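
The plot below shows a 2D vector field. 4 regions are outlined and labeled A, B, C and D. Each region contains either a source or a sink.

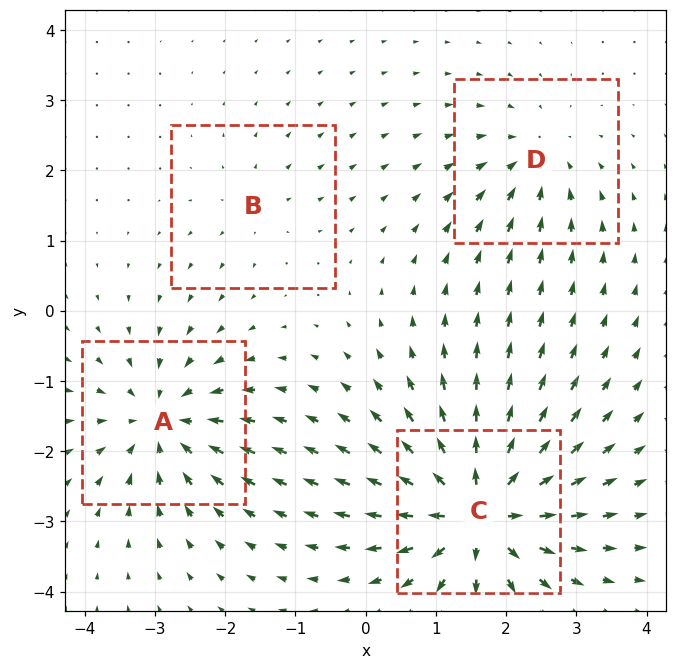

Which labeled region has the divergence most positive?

Divergence at each region's feature centre — A: about -6, B: about +2, C: about +9, D: about -4. Region C is most positive.

C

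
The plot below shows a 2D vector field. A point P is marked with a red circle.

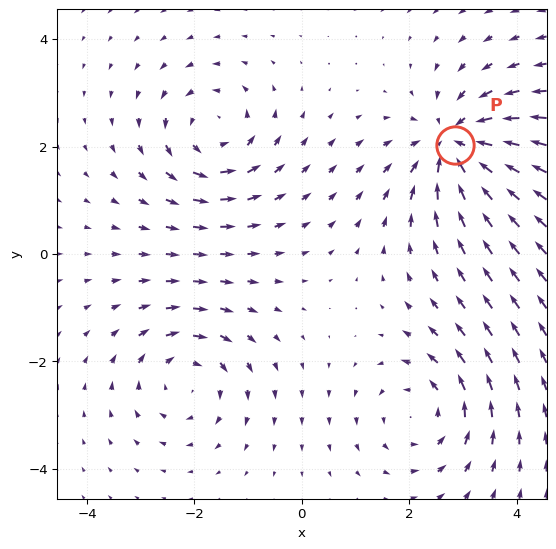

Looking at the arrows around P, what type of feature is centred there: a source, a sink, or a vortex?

sink

At P (2.9, 2.0) the arrows converge inward. Divergence about -4, curl ≈0 — negative divergence with near-zero curl is a sink.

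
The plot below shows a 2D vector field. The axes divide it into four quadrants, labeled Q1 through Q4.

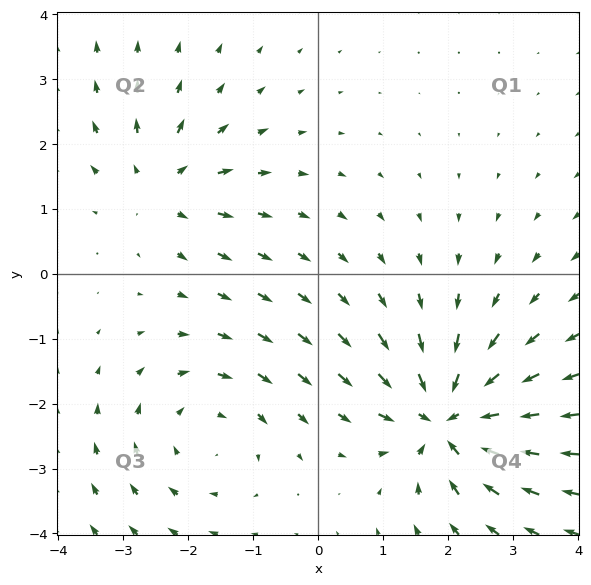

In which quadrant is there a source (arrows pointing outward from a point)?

Q2

The source sits at approximately (-2.4, 1.4), which lies in quadrant Q2. The divergence there is about +4, positive as expected for a source.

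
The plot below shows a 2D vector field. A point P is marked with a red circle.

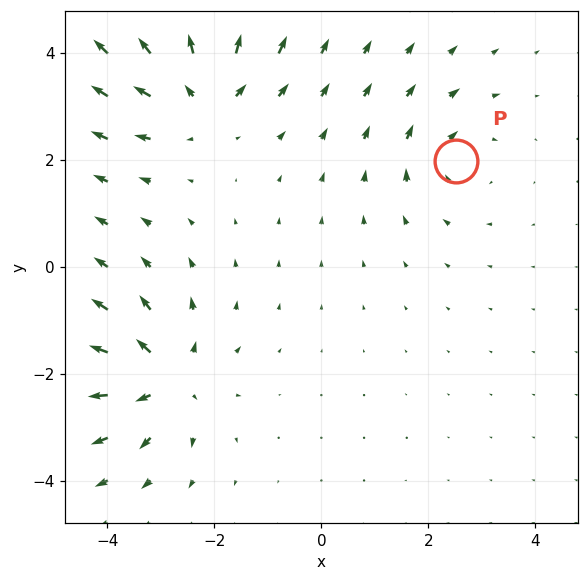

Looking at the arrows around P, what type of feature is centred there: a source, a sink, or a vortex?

At P (2.5, 2.0) the arrows circulate clockwise. Divergence ≈0, curl about -3 — near-zero divergence with nonzero curl is a vortex.

vortex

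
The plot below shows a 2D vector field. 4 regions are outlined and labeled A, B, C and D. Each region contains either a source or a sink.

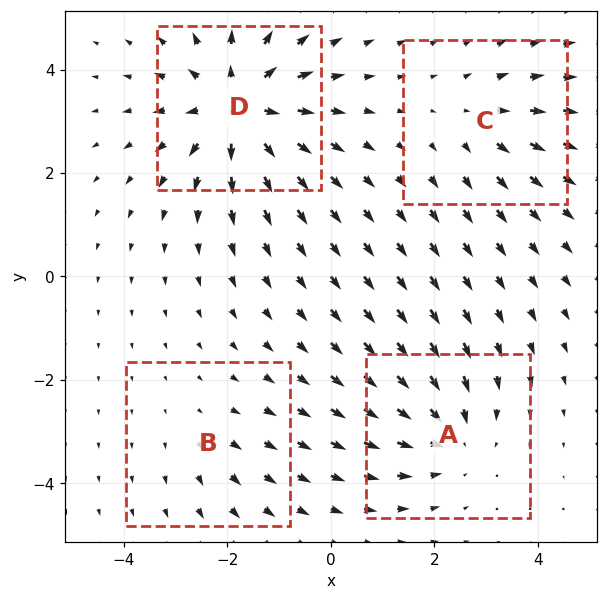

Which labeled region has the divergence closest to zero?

B

Divergence at each region's feature centre — A: about -4, B: about +2, C: about +3, D: about +7. Region B is closest to zero.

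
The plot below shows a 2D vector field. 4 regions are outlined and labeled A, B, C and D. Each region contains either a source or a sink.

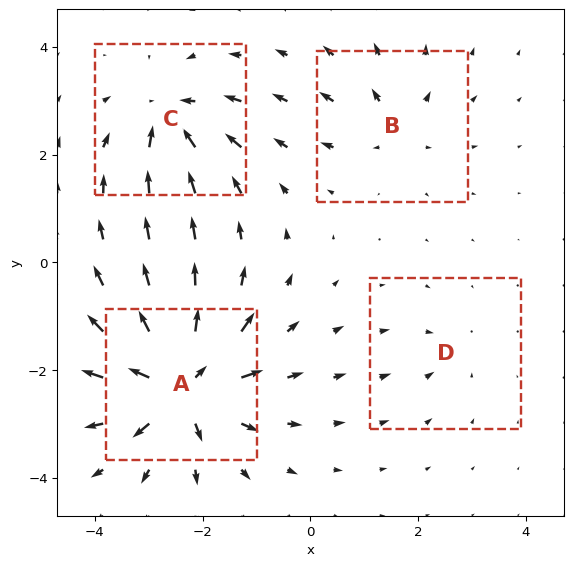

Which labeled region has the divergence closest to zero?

Divergence at each region's feature centre — A: about +9, B: about +4, C: about -6, D: about -2. Region D is closest to zero.

D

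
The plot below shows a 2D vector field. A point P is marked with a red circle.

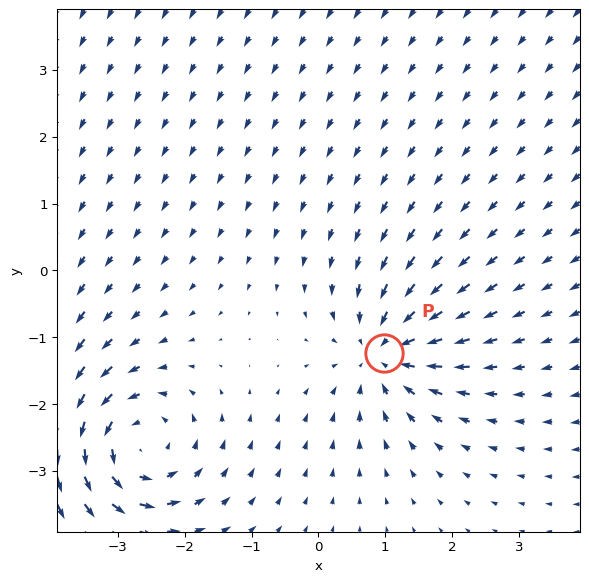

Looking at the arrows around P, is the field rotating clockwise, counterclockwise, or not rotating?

Near P at (1.0, -1.2) the arrows show no circulation. The curl there is ≈0.

not rotating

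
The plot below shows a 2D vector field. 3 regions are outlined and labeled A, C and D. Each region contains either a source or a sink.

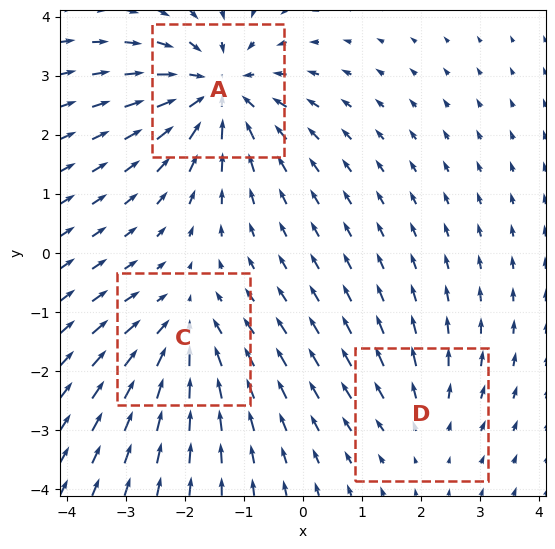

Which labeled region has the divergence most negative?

A

Divergence at each region's feature centre — A: about -5, C: about -3, D: about +2. Region A is most negative.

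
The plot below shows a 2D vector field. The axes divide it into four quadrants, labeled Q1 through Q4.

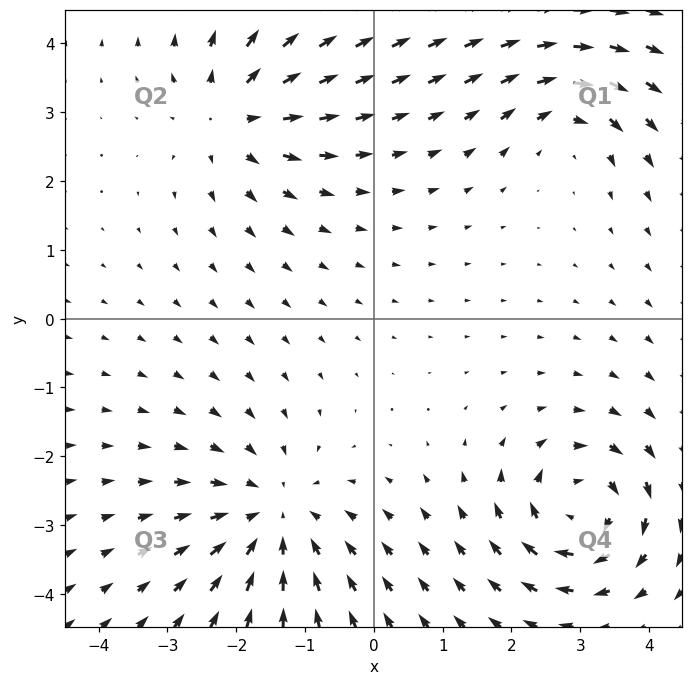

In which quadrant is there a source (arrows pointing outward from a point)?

Q2

The source sits at approximately (-2.1, 2.9), which lies in quadrant Q2. The divergence there is about +4, positive as expected for a source.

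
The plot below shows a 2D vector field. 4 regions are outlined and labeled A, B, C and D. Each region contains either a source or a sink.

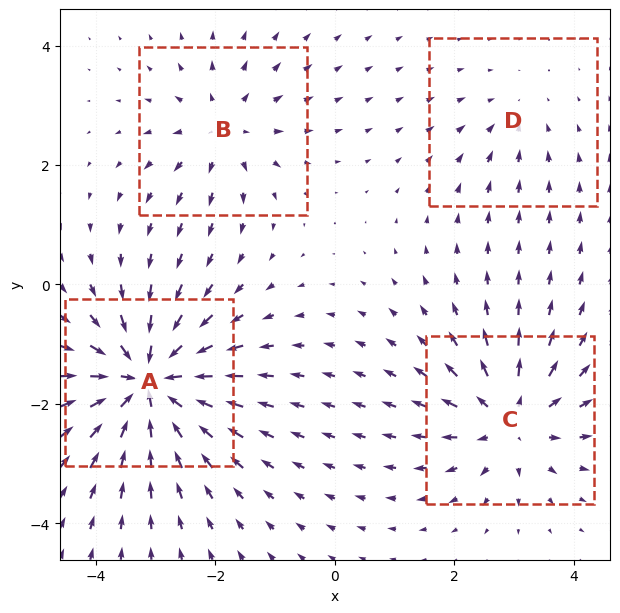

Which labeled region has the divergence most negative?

Divergence at each region's feature centre — A: about -8, B: about +4, C: about +6, D: about -2. Region A is most negative.

A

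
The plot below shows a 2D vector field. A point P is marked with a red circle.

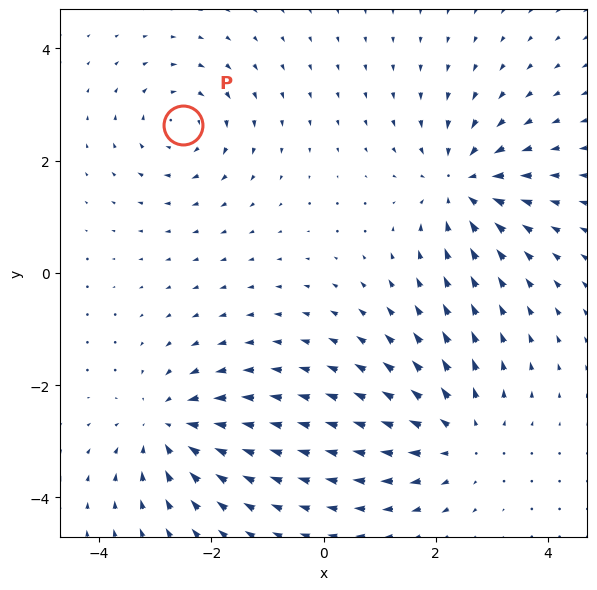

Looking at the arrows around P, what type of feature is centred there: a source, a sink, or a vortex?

At P (-2.5, 2.6) the arrows circulate clockwise. Divergence ≈0, curl about -4 — near-zero divergence with nonzero curl is a vortex.

vortex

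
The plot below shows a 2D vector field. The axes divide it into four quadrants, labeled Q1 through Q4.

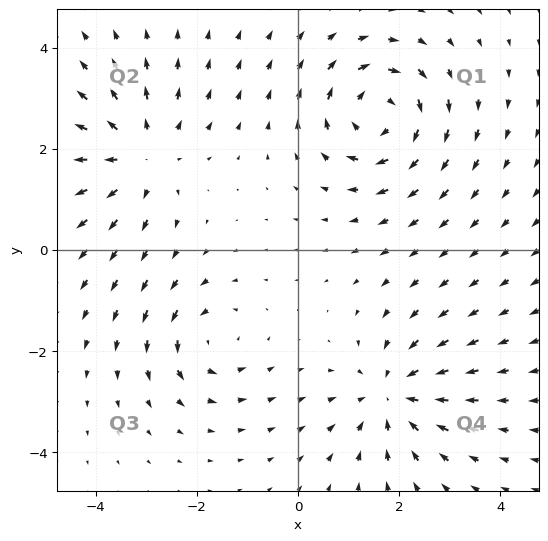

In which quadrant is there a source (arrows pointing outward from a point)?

Q2

The source sits at approximately (-3.1, 1.8), which lies in quadrant Q2. The divergence there is about +4, positive as expected for a source.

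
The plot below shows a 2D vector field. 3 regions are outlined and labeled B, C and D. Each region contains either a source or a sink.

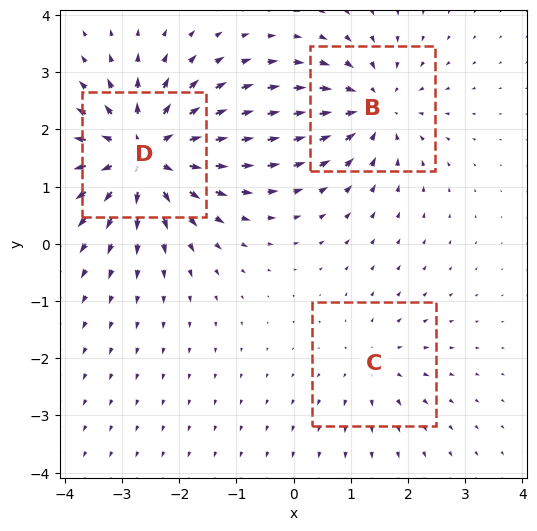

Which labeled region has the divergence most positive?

D

Divergence at each region's feature centre — B: about -4, C: about +2, D: about +6. Region D is most positive.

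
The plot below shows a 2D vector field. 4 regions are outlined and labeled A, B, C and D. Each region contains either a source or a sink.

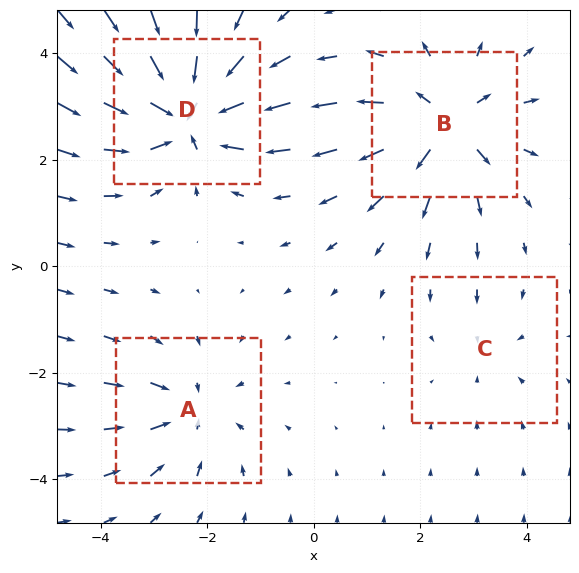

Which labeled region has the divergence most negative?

Divergence at each region's feature centre — A: about -4, B: about +5, C: about -2, D: about -7. Region D is most negative.

D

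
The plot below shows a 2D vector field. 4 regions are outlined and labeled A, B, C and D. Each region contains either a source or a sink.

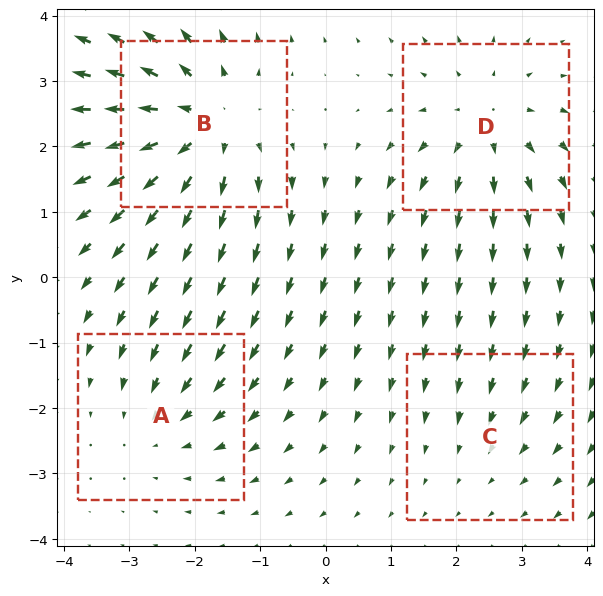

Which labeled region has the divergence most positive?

Divergence at each region's feature centre — A: about -3, B: about +6, C: about -2, D: about +4. Region B is most positive.

B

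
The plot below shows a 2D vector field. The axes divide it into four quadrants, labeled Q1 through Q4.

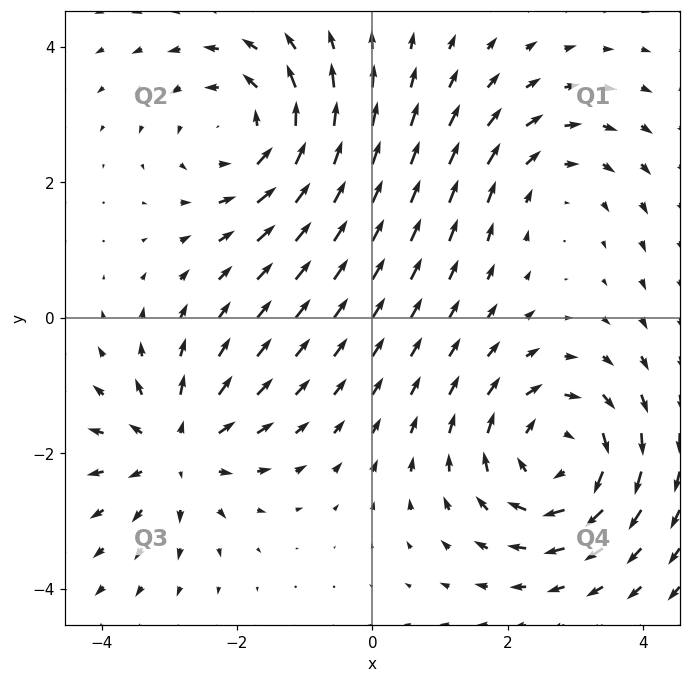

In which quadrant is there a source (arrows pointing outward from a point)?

The source sits at approximately (-2.9, -1.9), which lies in quadrant Q3. The divergence there is about +4, positive as expected for a source.

Q3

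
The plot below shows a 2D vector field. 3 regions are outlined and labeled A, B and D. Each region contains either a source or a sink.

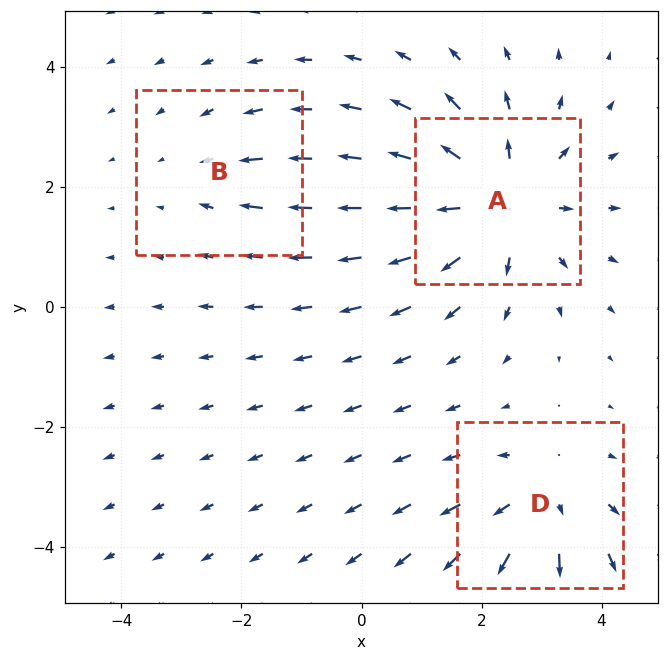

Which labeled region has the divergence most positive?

Divergence at each region's feature centre — A: about +5, B: about -2, D: about +3. Region A is most positive.

A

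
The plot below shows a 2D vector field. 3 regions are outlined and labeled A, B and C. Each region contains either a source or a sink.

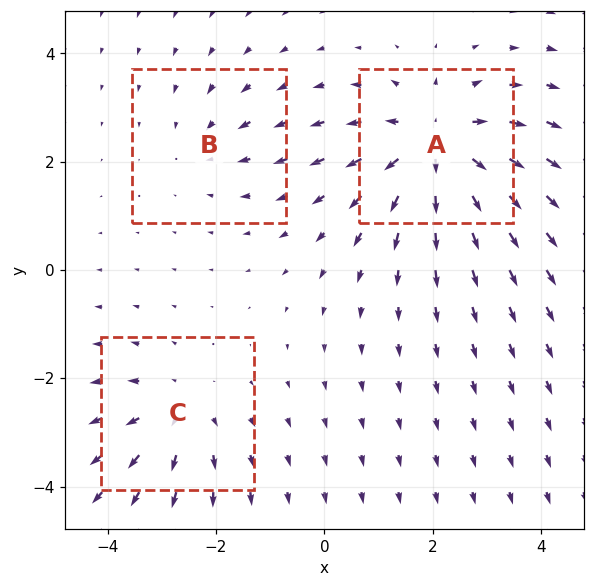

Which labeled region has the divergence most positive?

Divergence at each region's feature centre — A: about +5, B: about -2, C: about +3. Region A is most positive.

A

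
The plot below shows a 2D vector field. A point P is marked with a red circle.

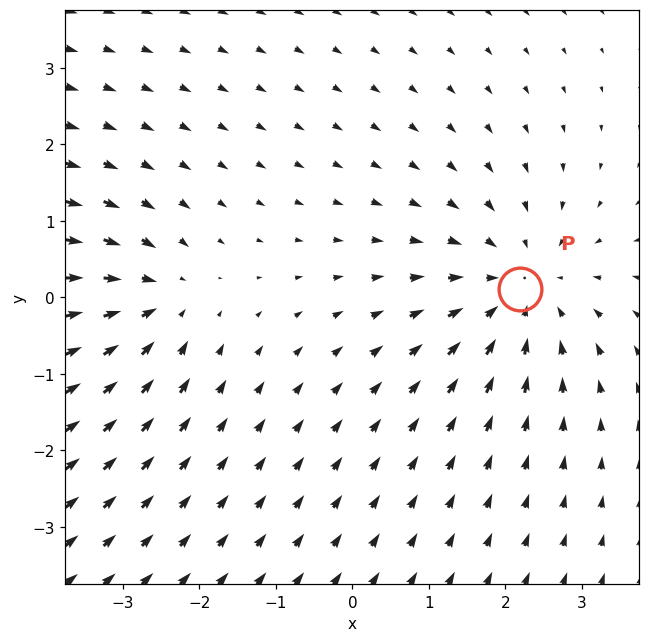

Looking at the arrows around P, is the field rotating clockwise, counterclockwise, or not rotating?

not rotating

Near P at (2.2, 0.1) the arrows show no circulation. The curl there is ≈0.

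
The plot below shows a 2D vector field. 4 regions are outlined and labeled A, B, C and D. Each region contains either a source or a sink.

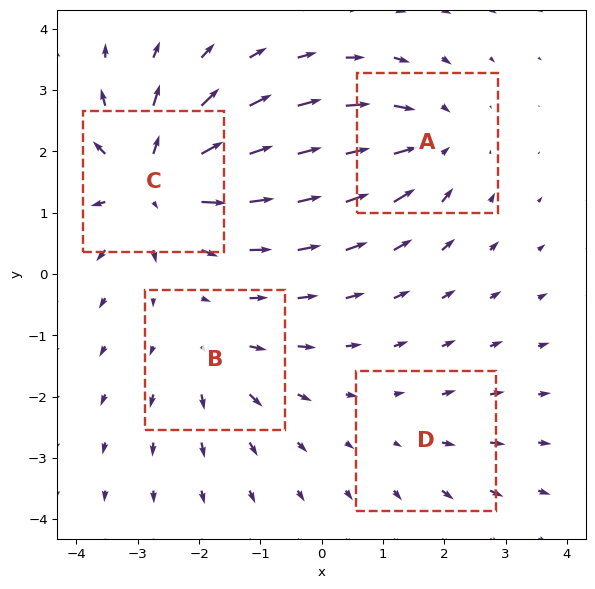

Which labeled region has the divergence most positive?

Divergence at each region's feature centre — A: about -5, B: about +3, C: about +7, D: about +2. Region C is most positive.

C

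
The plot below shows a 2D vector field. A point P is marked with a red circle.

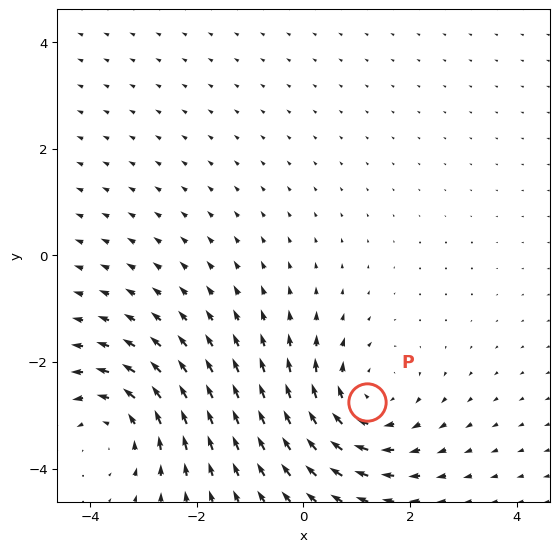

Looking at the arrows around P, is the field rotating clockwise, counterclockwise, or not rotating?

Near P at (1.2, -2.7) the arrows circulate clockwise. The curl (z-component) there is about -3; negative curl means clockwise rotation.

clockwise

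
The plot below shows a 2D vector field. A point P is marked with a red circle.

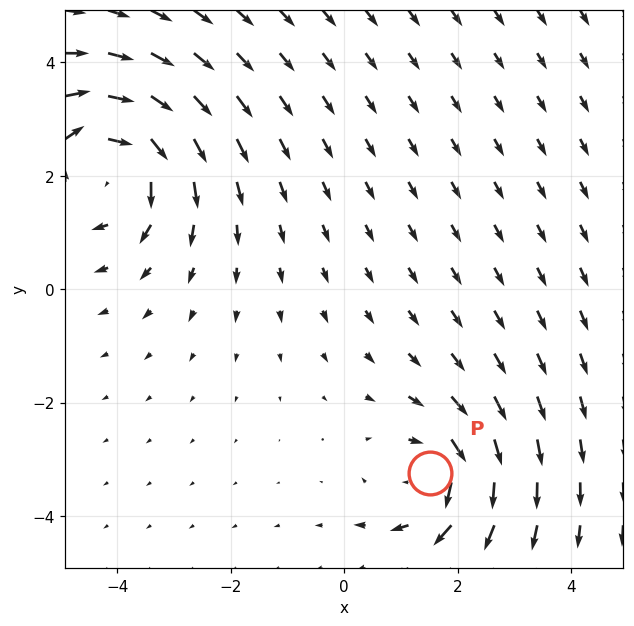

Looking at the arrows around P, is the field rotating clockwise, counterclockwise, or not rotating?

Near P at (1.5, -3.2) the arrows circulate clockwise. The curl (z-component) there is about -4; negative curl means clockwise rotation.

clockwise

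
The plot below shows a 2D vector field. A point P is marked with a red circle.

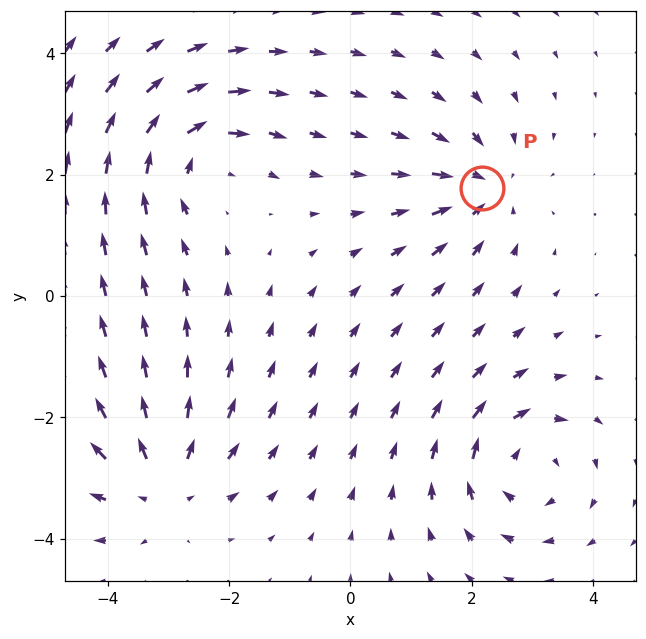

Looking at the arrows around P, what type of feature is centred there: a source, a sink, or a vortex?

At P (2.2, 1.8) the arrows converge inward. Divergence about -5, curl ≈0 — negative divergence with near-zero curl is a sink.

sink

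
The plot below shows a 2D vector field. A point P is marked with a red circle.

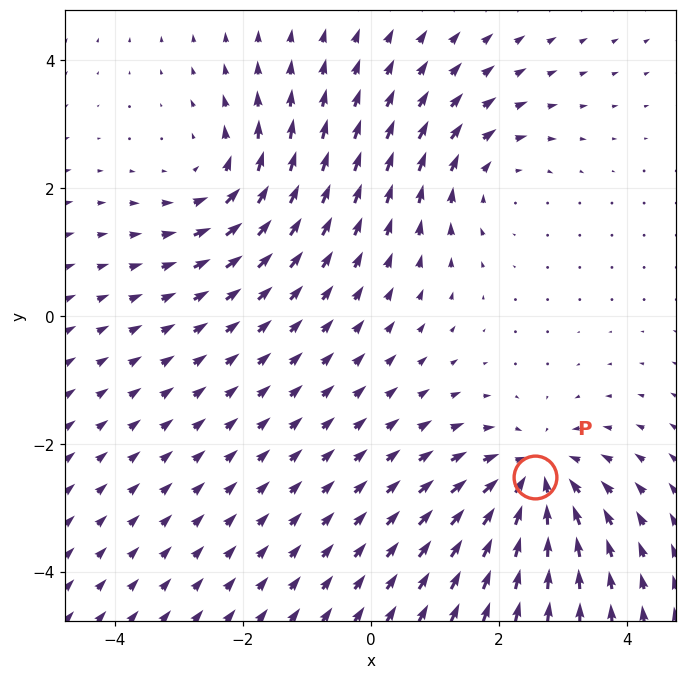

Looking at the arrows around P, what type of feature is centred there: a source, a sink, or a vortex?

sink

At P (2.6, -2.5) the arrows converge inward. Divergence about -4, curl ≈0 — negative divergence with near-zero curl is a sink.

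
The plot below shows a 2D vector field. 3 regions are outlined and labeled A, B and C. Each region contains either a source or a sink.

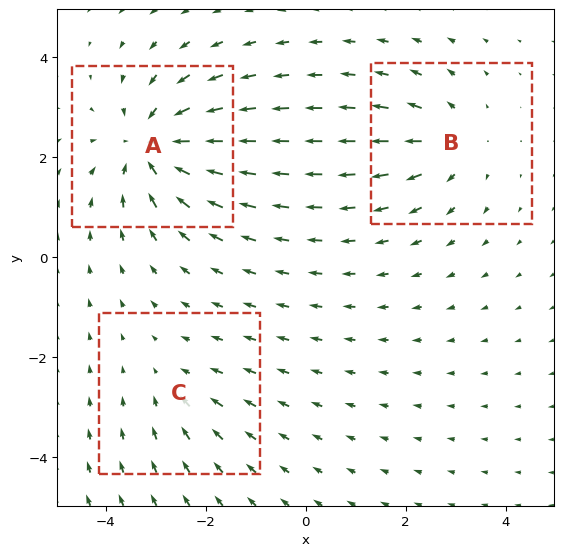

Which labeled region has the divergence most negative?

A

Divergence at each region's feature centre — A: about -5, B: about +3, C: about -2. Region A is most negative.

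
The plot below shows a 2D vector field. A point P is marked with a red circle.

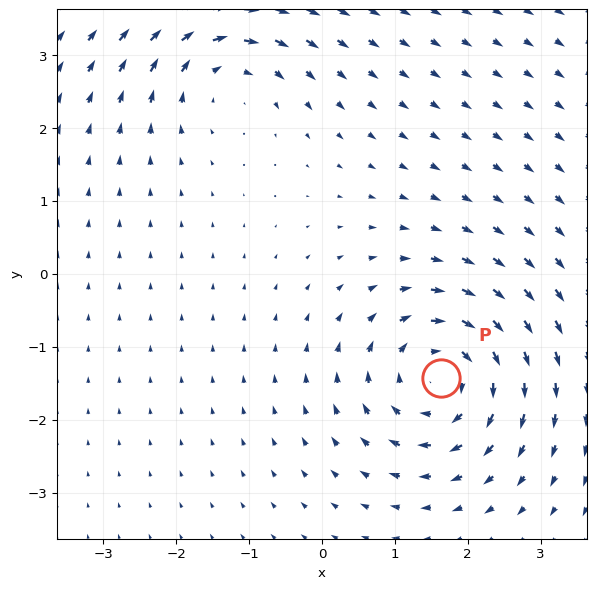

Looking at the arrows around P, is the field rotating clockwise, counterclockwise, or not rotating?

Near P at (1.6, -1.4) the arrows circulate clockwise. The curl (z-component) there is about -6; negative curl means clockwise rotation.

clockwise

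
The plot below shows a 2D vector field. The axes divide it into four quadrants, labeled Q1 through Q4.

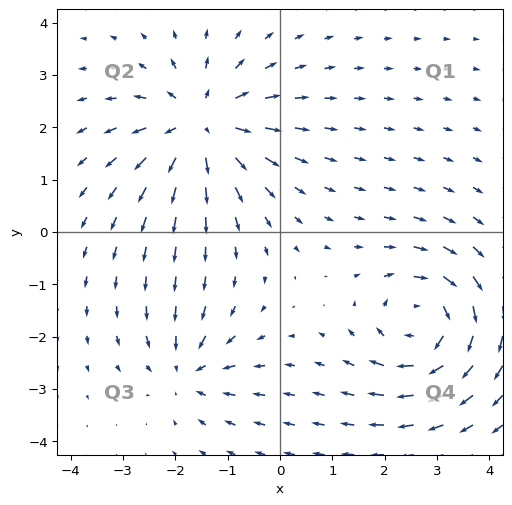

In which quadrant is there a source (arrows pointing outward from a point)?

The source sits at approximately (-1.5, 2.1), which lies in quadrant Q2. The divergence there is about +5, positive as expected for a source.

Q2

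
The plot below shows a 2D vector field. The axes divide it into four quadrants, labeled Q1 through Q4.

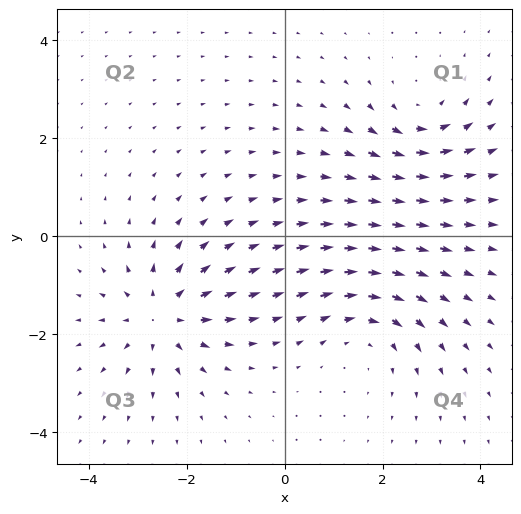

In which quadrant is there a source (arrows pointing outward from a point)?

Q3

The source sits at approximately (-2.5, -1.6), which lies in quadrant Q3. The divergence there is about +5, positive as expected for a source.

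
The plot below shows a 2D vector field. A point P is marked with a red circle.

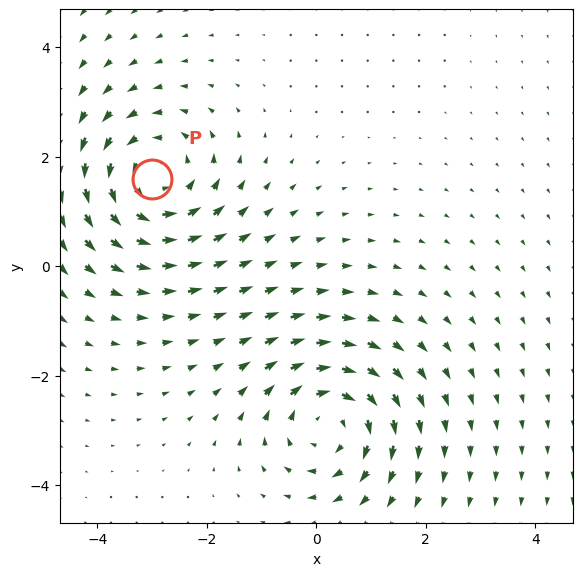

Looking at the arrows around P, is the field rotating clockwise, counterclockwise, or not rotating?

Near P at (-3.0, 1.6) the arrows circulate counterclockwise. The curl (z-component) there is about +3; positive curl means counterclockwise rotation.

counterclockwise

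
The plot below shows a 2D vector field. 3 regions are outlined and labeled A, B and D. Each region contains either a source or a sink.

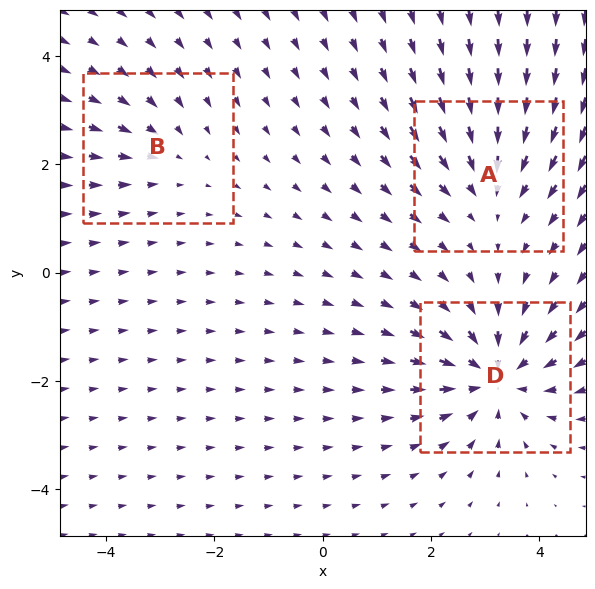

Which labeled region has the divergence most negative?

D

Divergence at each region's feature centre — A: about -3, B: about -2, D: about -5. Region D is most negative.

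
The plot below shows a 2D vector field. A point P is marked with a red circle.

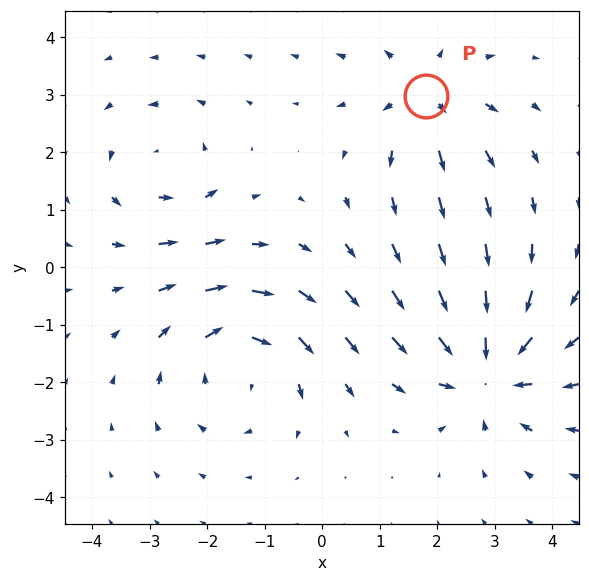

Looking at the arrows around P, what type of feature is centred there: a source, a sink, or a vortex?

At P (1.8, 3.0) the arrows spread outward. Divergence about +4, curl ≈0 — positive divergence with near-zero curl is a source.

source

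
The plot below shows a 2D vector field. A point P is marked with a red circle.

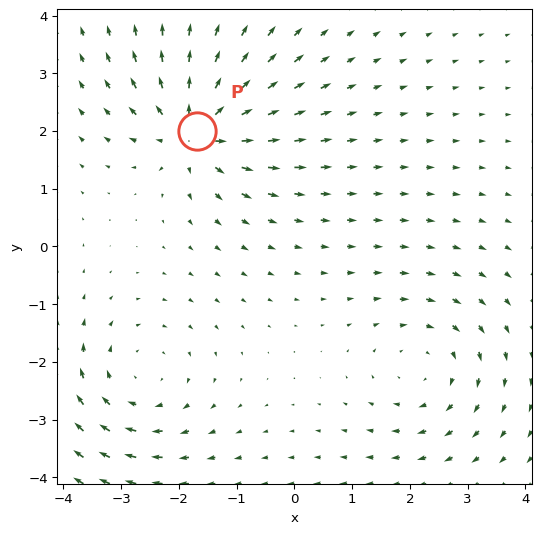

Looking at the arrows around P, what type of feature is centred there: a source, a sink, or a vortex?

source

At P (-1.7, 2.0) the arrows spread outward. Divergence about +7, curl ≈0 — positive divergence with near-zero curl is a source.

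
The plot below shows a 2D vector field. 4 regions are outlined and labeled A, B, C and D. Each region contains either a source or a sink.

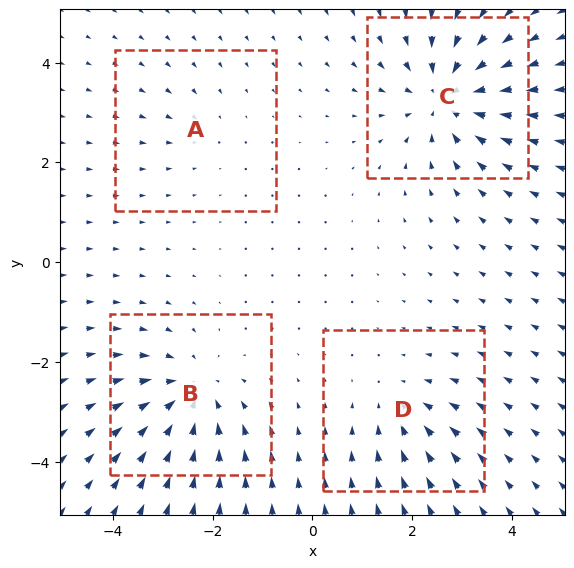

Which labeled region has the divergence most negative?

Divergence at each region's feature centre — A: about -2, B: about -5, C: about -6, D: about -3. Region C is most negative.

C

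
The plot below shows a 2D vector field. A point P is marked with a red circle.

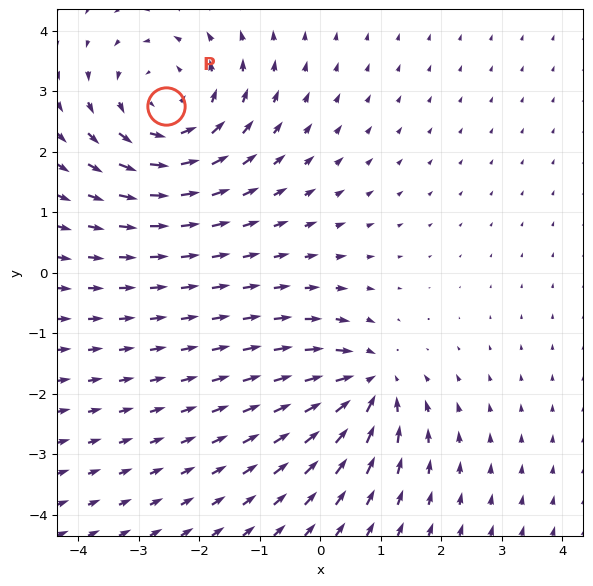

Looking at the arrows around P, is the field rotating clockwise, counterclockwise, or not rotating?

Near P at (-2.6, 2.7) the arrows circulate counterclockwise. The curl (z-component) there is about +4; positive curl means counterclockwise rotation.

counterclockwise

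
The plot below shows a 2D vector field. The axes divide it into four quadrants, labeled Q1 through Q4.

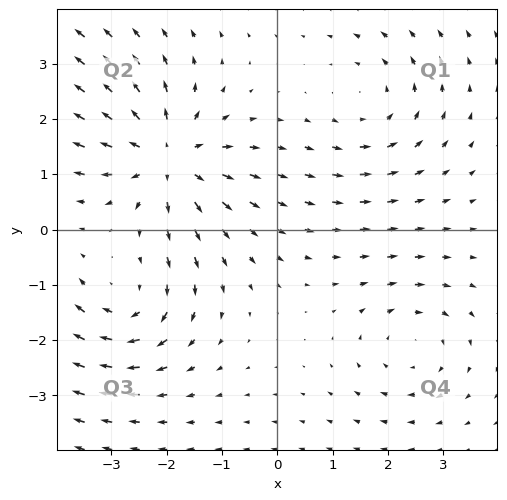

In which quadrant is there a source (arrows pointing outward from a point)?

The source sits at approximately (-2.0, 1.3), which lies in quadrant Q2. The divergence there is about +4, positive as expected for a source.

Q2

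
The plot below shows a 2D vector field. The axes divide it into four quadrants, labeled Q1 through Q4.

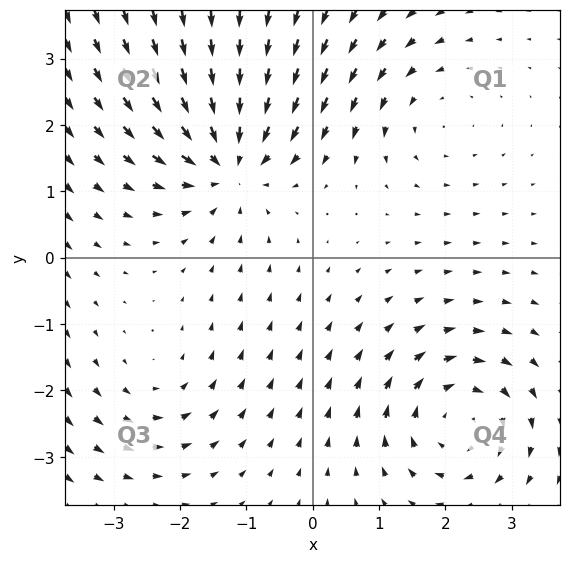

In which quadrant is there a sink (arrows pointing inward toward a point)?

Q2

The sink sits at approximately (-1.3, 1.4), which lies in quadrant Q2. The divergence there is about -6, negative as expected for a sink.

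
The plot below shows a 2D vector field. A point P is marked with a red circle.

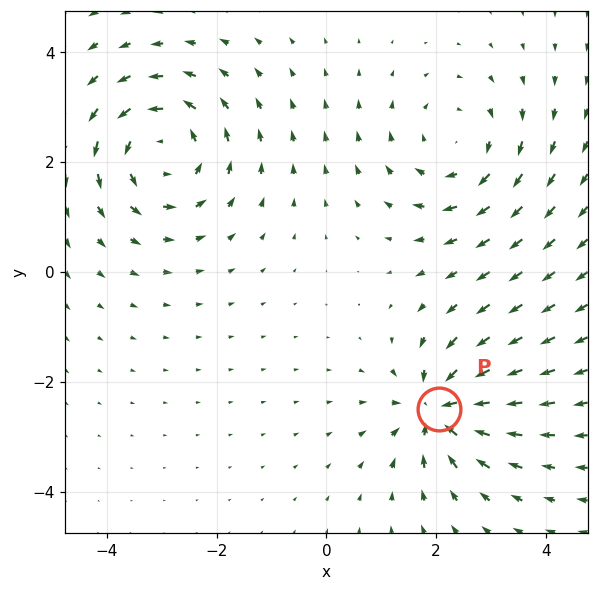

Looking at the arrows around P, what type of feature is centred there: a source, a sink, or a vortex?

sink

At P (2.1, -2.5) the arrows converge inward. Divergence about -4, curl ≈0 — negative divergence with near-zero curl is a sink.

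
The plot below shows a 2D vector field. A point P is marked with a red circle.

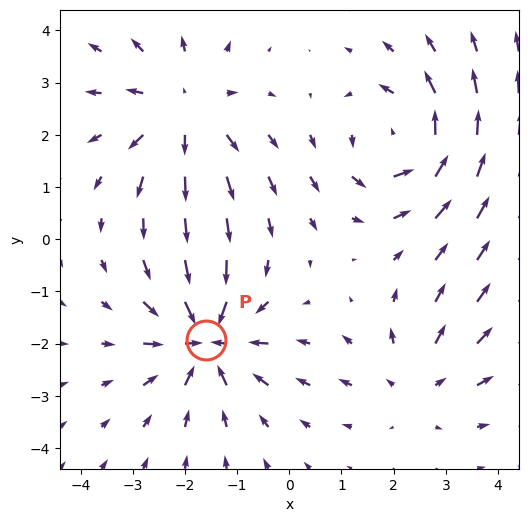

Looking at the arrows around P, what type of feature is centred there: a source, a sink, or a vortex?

sink

At P (-1.6, -1.9) the arrows converge inward. Divergence about -6, curl ≈0 — negative divergence with near-zero curl is a sink.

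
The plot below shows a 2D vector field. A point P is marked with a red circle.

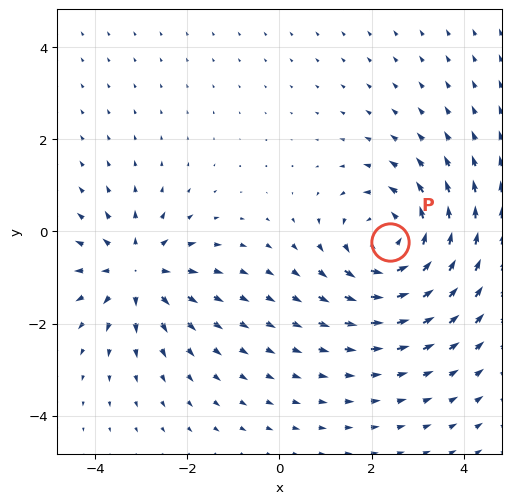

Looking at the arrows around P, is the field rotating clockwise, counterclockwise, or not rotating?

Near P at (2.4, -0.2) the arrows circulate counterclockwise. The curl (z-component) there is about +4; positive curl means counterclockwise rotation.

counterclockwise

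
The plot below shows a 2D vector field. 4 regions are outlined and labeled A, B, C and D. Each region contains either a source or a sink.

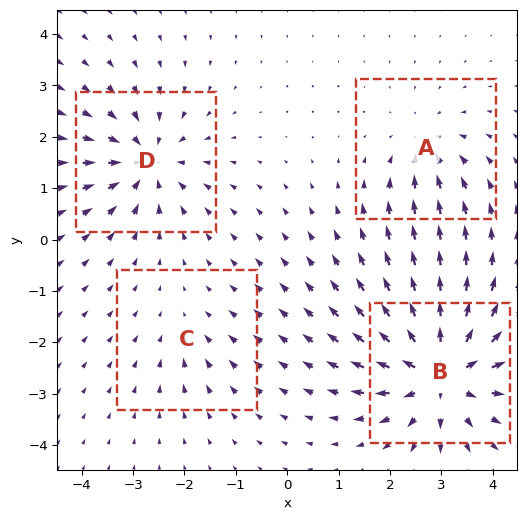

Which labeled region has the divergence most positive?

Divergence at each region's feature centre — A: about -4, B: about +8, C: about -2, D: about -6. Region B is most positive.

B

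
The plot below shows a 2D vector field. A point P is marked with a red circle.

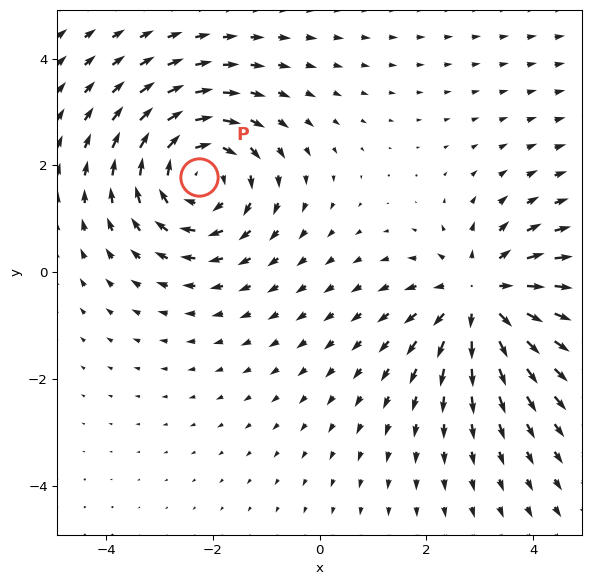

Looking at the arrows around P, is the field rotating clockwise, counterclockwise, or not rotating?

Near P at (-2.3, 1.8) the arrows circulate clockwise. The curl (z-component) there is about -2; negative curl means clockwise rotation.

clockwise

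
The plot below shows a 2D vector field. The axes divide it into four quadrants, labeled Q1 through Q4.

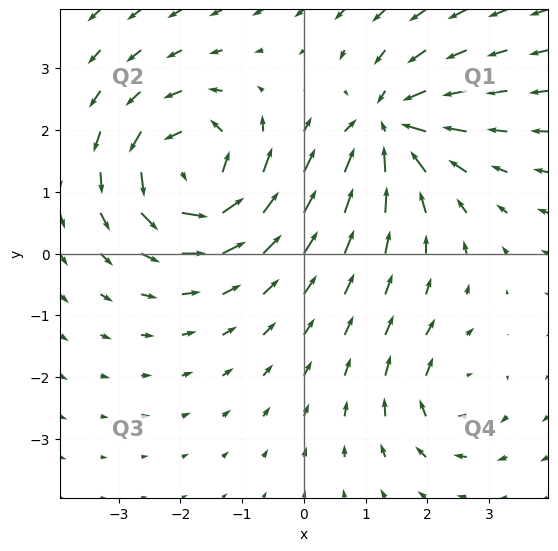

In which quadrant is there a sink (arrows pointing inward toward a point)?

Q1

The sink sits at approximately (1.4, 2.0), which lies in quadrant Q1. The divergence there is about -6, negative as expected for a sink.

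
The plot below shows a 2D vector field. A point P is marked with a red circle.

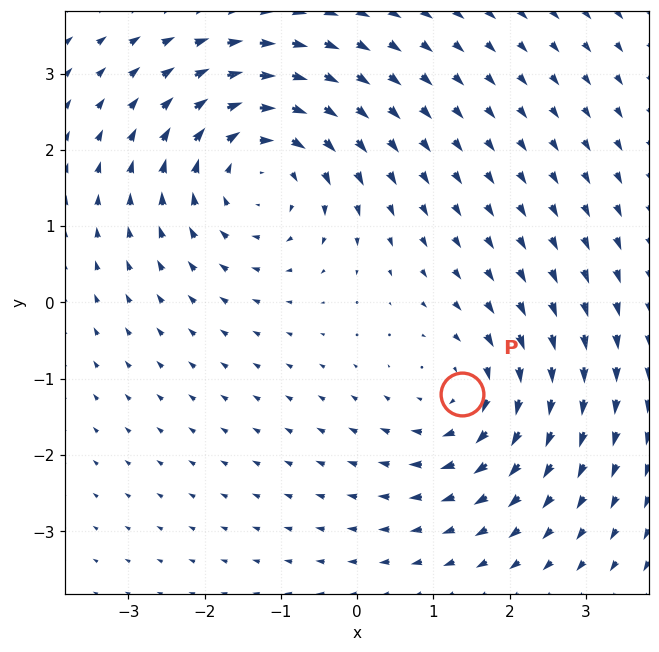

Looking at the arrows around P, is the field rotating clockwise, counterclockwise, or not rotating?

Near P at (1.4, -1.2) the arrows circulate clockwise. The curl (z-component) there is about -3; negative curl means clockwise rotation.

clockwise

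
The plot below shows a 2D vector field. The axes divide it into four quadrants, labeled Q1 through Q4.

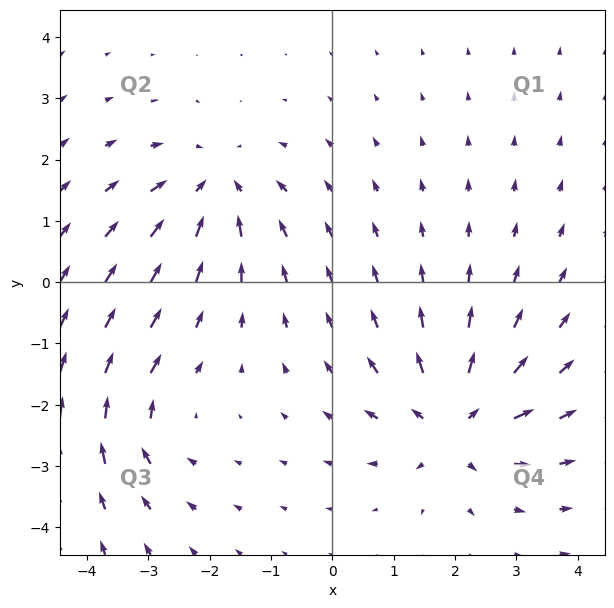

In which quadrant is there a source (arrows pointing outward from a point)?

Q4

The source sits at approximately (2.0, -2.3), which lies in quadrant Q4. The divergence there is about +5, positive as expected for a source.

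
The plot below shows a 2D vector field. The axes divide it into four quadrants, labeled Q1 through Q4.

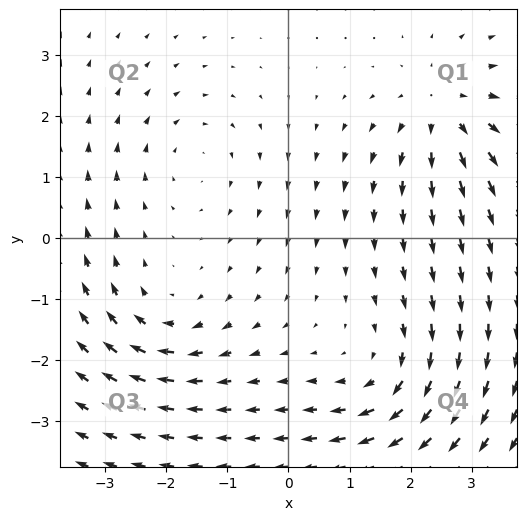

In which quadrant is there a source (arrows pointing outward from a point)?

Q1

The source sits at approximately (2.5, 2.1), which lies in quadrant Q1. The divergence there is about +5, positive as expected for a source.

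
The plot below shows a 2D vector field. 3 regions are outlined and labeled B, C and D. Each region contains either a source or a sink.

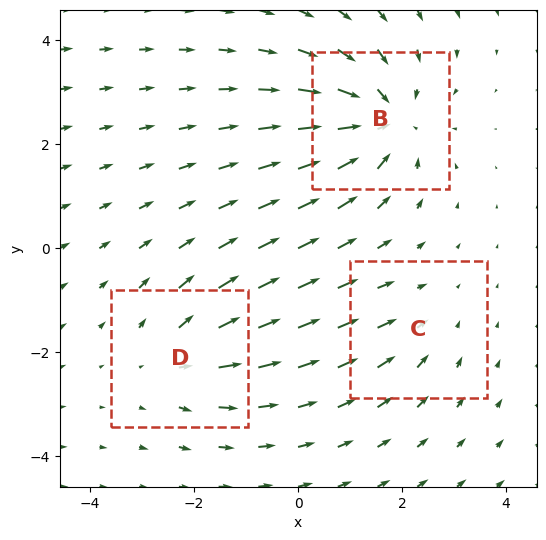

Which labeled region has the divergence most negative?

Divergence at each region's feature centre — B: about -5, C: about -2, D: about +3. Region B is most negative.

B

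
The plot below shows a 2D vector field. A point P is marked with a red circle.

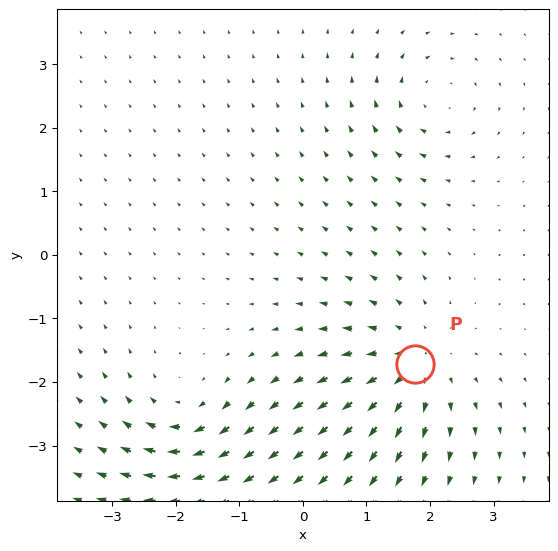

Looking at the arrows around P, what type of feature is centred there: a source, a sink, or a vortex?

source

At P (1.8, -1.7) the arrows spread outward. Divergence about +5, curl ≈0 — positive divergence with near-zero curl is a source.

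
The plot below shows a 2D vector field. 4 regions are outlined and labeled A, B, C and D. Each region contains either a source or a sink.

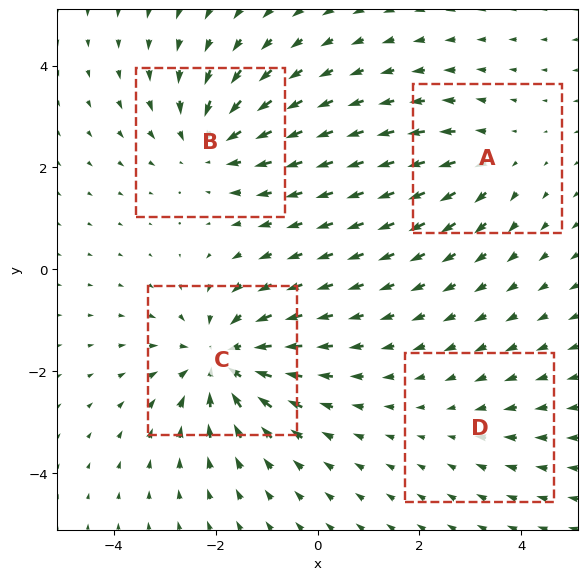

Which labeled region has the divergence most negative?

Divergence at each region's feature centre — A: about +3, B: about -5, C: about -6, D: about -2. Region C is most negative.

C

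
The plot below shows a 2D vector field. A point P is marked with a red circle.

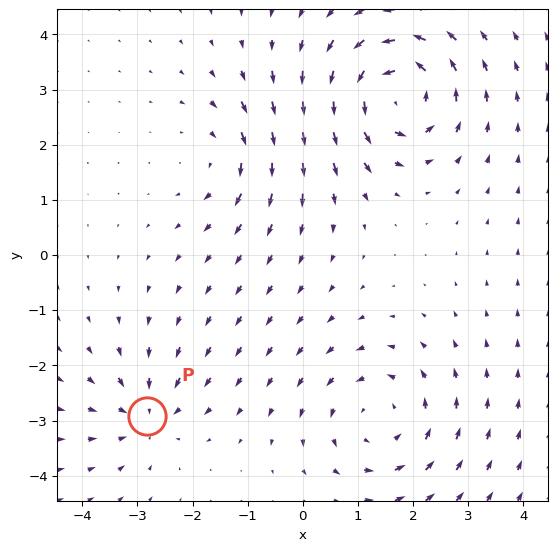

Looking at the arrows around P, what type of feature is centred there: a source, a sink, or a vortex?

sink

At P (-2.8, -2.9) the arrows converge inward. Divergence about -4, curl ≈0 — negative divergence with near-zero curl is a sink.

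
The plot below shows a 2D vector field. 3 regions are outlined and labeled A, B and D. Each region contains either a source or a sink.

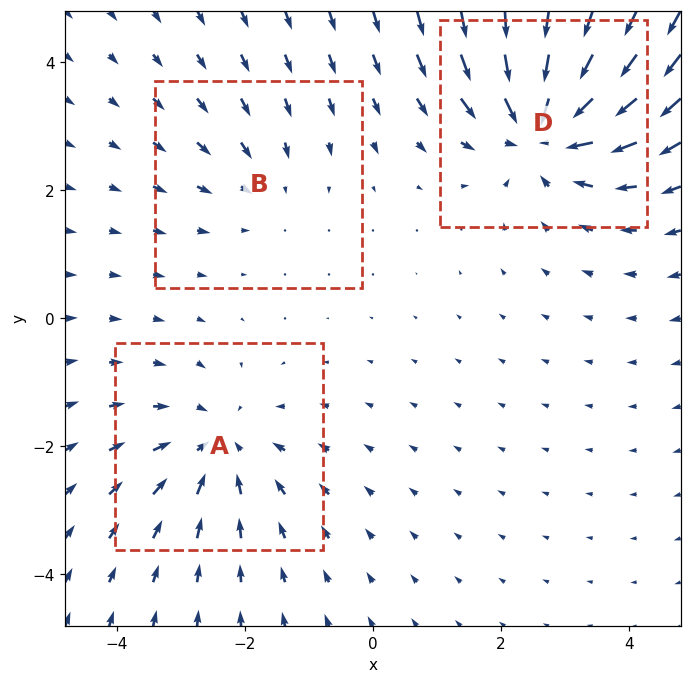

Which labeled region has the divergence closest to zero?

B

Divergence at each region's feature centre — A: about -3, B: about -2, D: about -5. Region B is closest to zero.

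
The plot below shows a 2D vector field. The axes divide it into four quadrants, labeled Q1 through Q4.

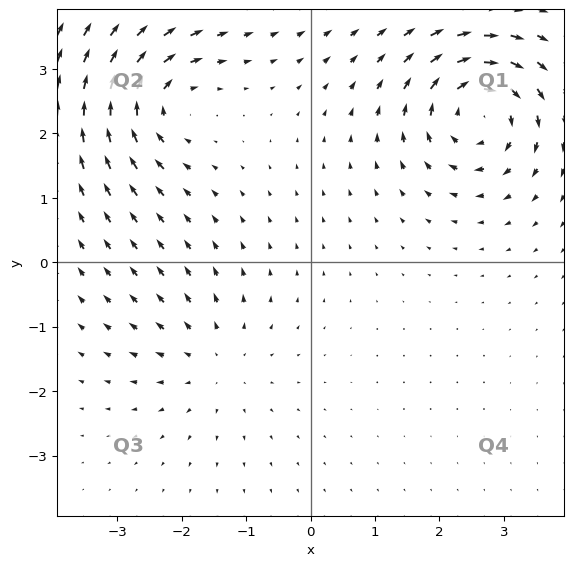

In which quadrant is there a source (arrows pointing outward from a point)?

Q3

The source sits at approximately (-1.5, -1.5), which lies in quadrant Q3. The divergence there is about +3, positive as expected for a source.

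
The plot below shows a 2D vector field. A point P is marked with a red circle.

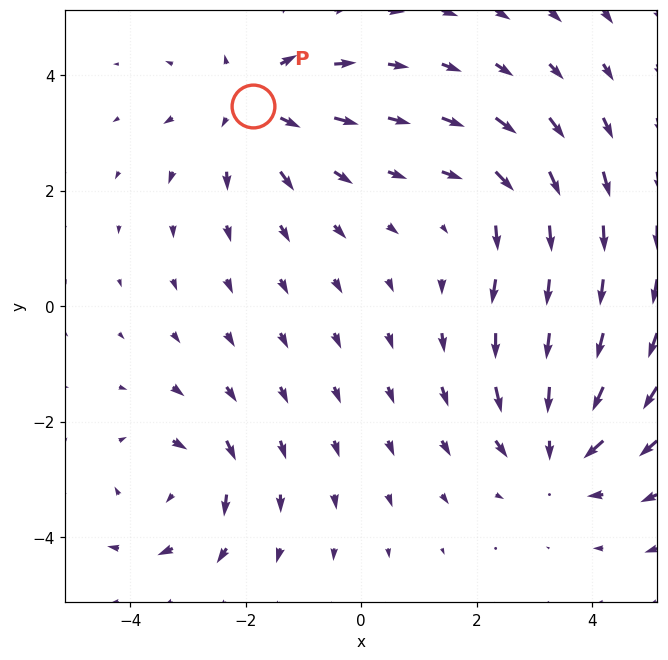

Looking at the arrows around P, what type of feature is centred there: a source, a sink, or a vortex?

At P (-1.9, 3.5) the arrows spread outward. Divergence about +4, curl ≈0 — positive divergence with near-zero curl is a source.

source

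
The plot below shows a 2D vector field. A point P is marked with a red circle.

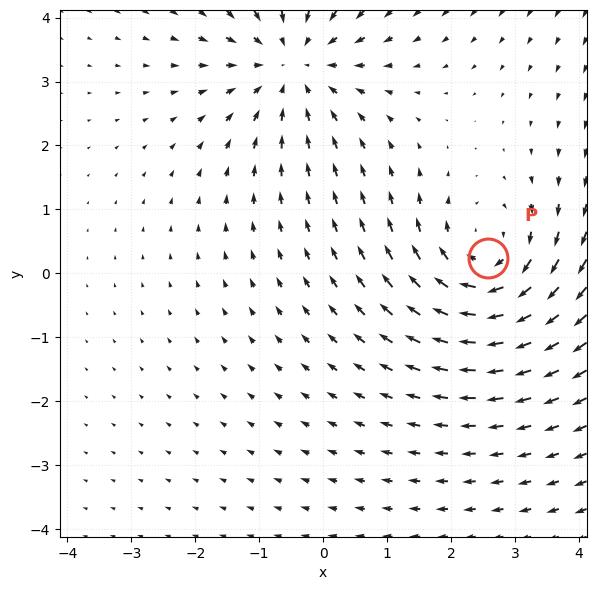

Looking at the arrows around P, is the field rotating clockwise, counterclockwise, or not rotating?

Near P at (2.6, 0.2) the arrows circulate clockwise. The curl (z-component) there is about -3; negative curl means clockwise rotation.

clockwise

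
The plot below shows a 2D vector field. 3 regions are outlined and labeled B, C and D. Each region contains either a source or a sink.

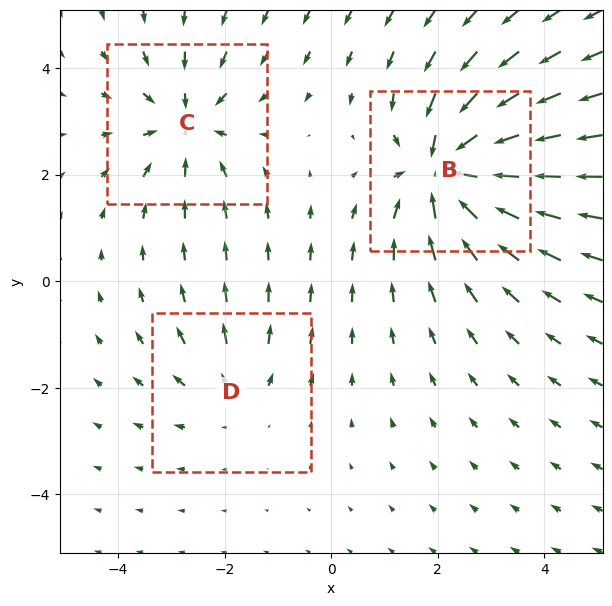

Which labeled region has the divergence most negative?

B

Divergence at each region's feature centre — B: about -5, C: about -3, D: about +2. Region B is most negative.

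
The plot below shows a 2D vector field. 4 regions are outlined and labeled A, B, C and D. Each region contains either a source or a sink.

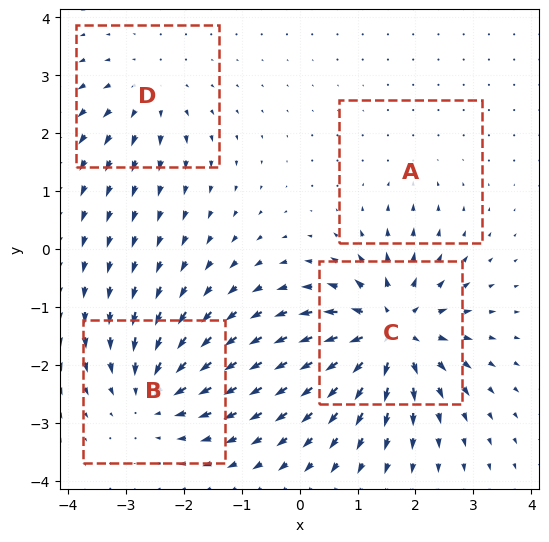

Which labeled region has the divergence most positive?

C

Divergence at each region's feature centre — A: about -2, B: about -5, C: about +8, D: about +4. Region C is most positive.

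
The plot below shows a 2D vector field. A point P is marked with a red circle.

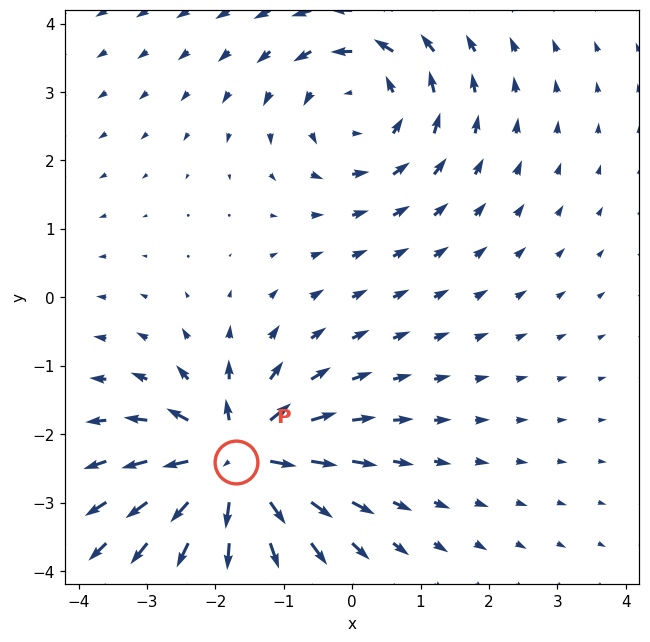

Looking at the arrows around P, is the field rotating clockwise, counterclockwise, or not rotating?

Near P at (-1.7, -2.4) the arrows show no circulation. The curl there is ≈0.

not rotating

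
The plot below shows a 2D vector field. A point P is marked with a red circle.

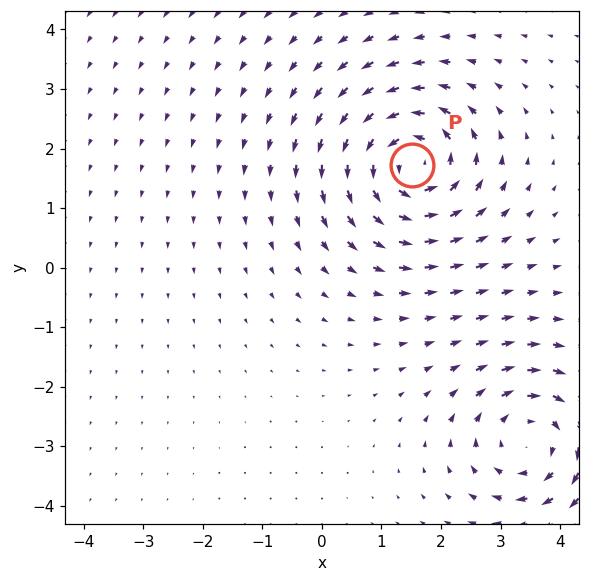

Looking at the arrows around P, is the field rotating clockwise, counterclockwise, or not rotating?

counterclockwise

Near P at (1.5, 1.7) the arrows circulate counterclockwise. The curl (z-component) there is about +4; positive curl means counterclockwise rotation.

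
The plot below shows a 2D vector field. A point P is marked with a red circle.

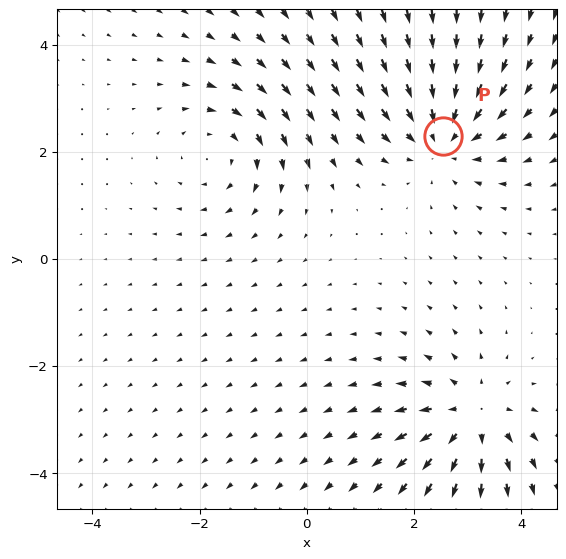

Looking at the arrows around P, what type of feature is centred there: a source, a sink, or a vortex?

sink

At P (2.5, 2.3) the arrows converge inward. Divergence about -4, curl ≈0 — negative divergence with near-zero curl is a sink.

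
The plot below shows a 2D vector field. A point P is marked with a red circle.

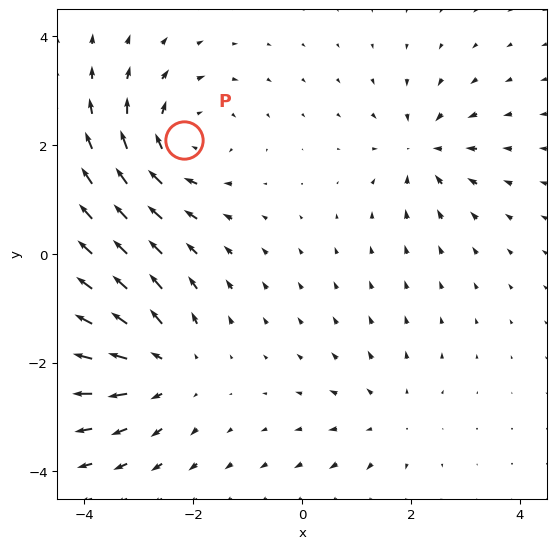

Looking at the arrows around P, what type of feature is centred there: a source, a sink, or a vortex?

At P (-2.2, 2.1) the arrows circulate clockwise. Divergence ≈0, curl about -4 — near-zero divergence with nonzero curl is a vortex.

vortex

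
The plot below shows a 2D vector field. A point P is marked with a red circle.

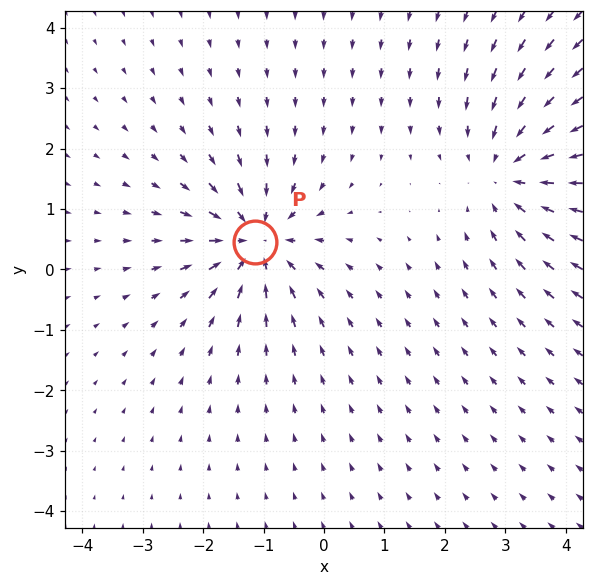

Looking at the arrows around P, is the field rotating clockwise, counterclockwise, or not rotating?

Near P at (-1.1, 0.5) the arrows show no circulation. The curl there is ≈0.

not rotating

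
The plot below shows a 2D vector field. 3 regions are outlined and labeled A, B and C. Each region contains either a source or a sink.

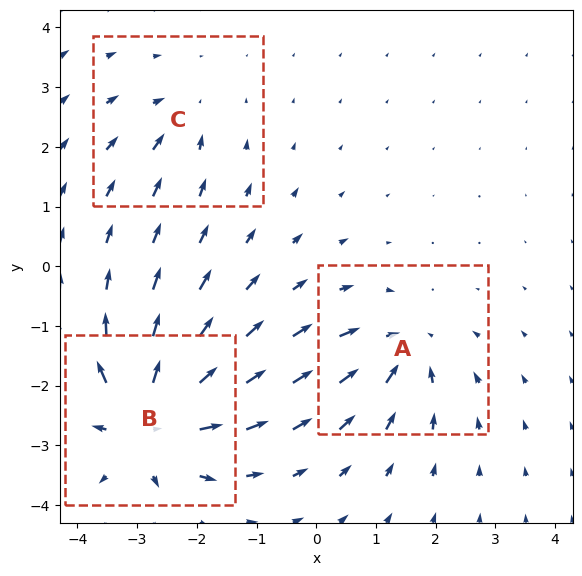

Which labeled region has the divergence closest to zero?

Divergence at each region's feature centre — A: about -4, B: about +7, C: about -3. Region C is closest to zero.

C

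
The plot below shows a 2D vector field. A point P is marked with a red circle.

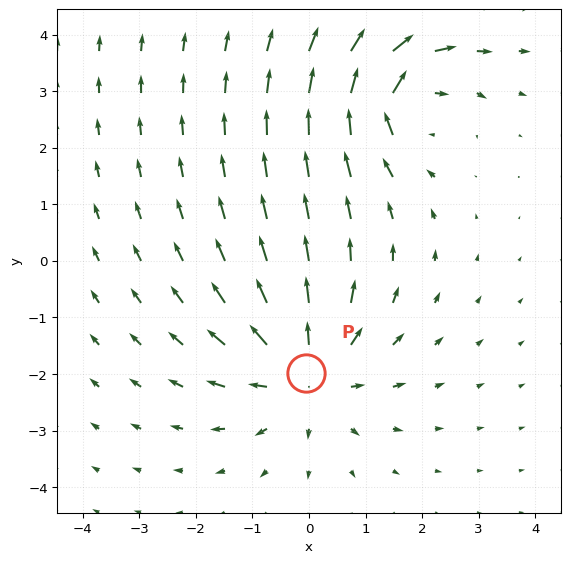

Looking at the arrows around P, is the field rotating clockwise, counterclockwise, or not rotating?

Near P at (-0.1, -2.0) the arrows show no circulation. The curl there is ≈0.

not rotating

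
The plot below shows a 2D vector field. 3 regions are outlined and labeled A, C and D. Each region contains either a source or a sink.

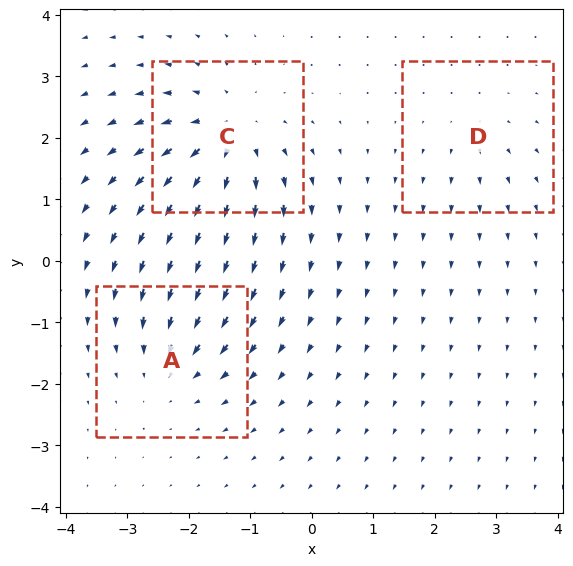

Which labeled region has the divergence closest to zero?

D

Divergence at each region's feature centre — A: about -3, C: about +5, D: about +2. Region D is closest to zero.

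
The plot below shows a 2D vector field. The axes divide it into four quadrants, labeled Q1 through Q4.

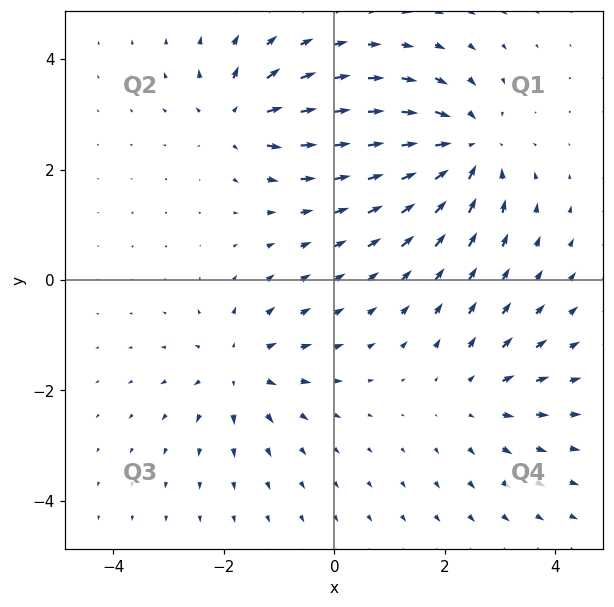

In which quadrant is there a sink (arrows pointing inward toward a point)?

Q1

The sink sits at approximately (2.4, 2.4), which lies in quadrant Q1. The divergence there is about -5, negative as expected for a sink.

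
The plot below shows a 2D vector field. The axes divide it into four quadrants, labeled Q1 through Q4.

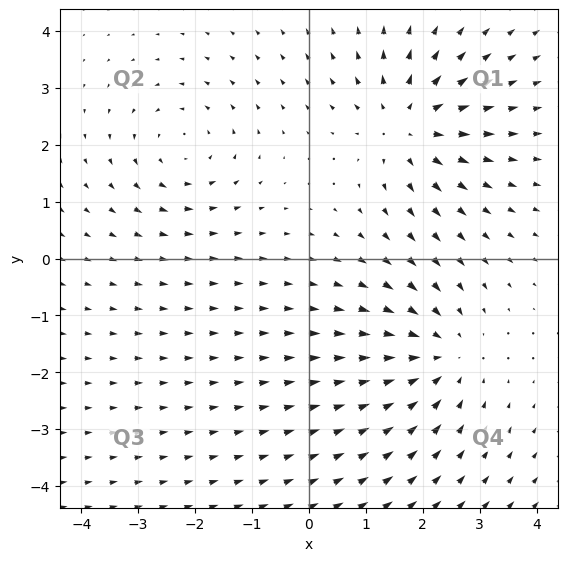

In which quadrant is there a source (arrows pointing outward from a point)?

Q1

The source sits at approximately (1.7, 2.3), which lies in quadrant Q1. The divergence there is about +4, positive as expected for a source.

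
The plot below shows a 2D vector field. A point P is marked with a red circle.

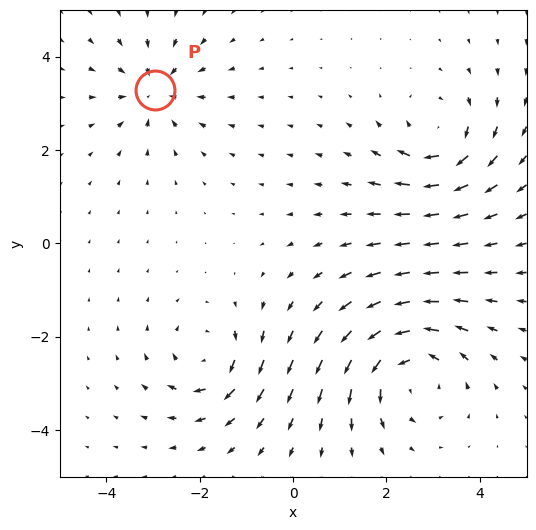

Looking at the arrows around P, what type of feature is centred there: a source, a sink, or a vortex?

sink

At P (-3.0, 3.3) the arrows converge inward. Divergence about -4, curl ≈0 — negative divergence with near-zero curl is a sink.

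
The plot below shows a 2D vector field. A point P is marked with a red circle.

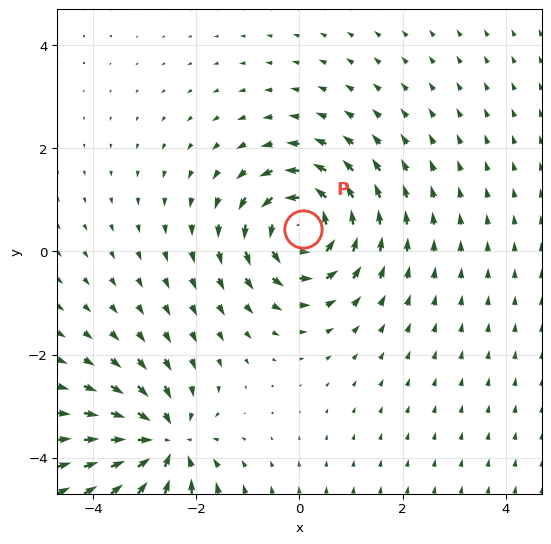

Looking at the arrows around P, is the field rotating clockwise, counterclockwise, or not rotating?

Near P at (0.1, 0.4) the arrows circulate counterclockwise. The curl (z-component) there is about +5; positive curl means counterclockwise rotation.

counterclockwise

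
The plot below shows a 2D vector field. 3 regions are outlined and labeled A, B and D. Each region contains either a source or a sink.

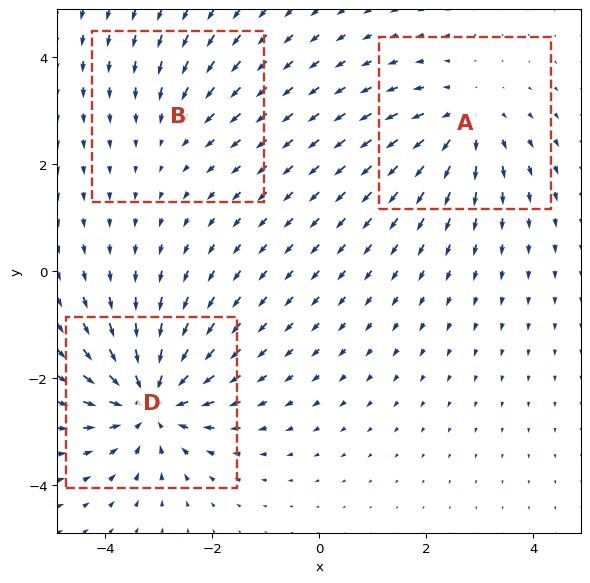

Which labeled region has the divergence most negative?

Divergence at each region's feature centre — A: about +4, B: about -2, D: about -5. Region D is most negative.

D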